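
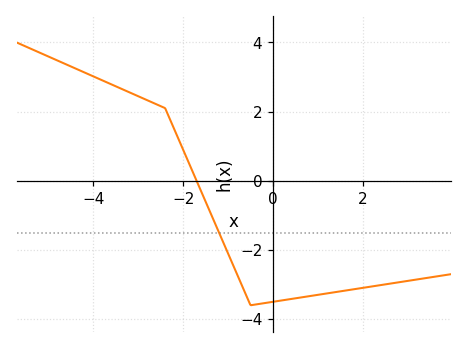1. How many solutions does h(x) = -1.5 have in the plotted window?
1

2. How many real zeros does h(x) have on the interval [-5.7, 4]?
1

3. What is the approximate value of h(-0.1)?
-3.52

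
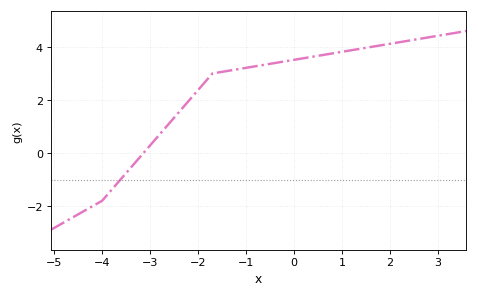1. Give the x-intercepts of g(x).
-3.2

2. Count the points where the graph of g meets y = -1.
1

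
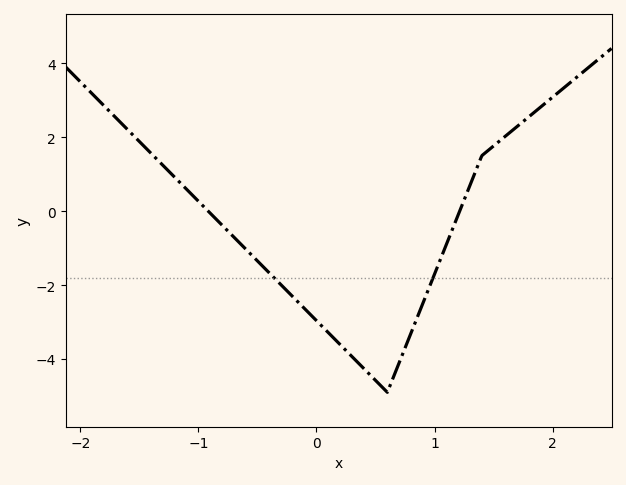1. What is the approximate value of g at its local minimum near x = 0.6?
-4.9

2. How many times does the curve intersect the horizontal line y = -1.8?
2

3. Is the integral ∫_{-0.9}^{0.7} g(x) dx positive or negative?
negative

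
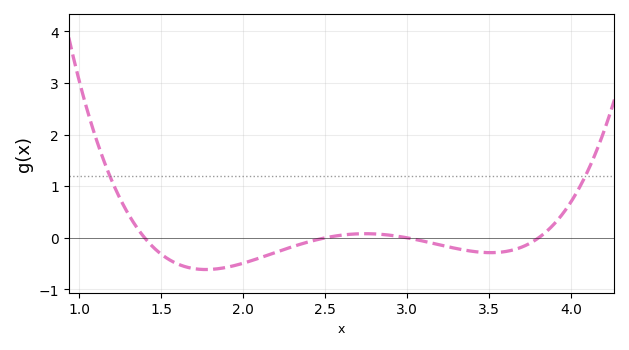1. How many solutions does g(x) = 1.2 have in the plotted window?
2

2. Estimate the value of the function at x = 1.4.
0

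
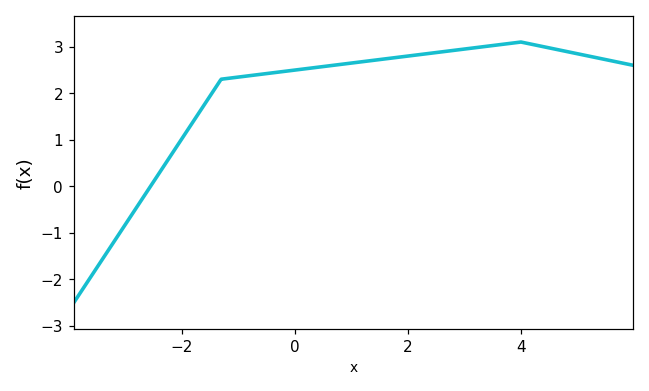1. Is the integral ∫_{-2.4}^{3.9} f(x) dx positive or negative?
positive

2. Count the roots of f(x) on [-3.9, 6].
1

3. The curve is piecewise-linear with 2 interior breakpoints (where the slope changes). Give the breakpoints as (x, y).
(-1.3, 2.3); (4, 3.1)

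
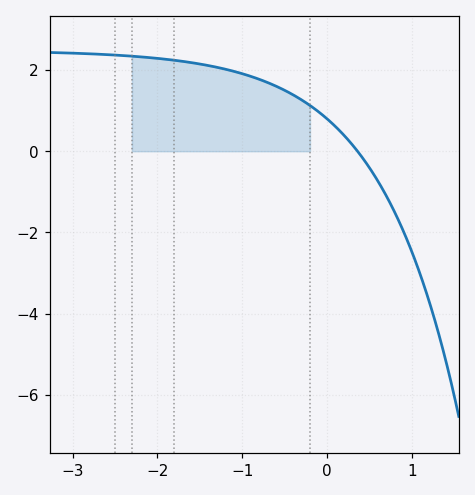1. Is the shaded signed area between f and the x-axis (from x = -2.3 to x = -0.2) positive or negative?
positive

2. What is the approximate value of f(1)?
-2.4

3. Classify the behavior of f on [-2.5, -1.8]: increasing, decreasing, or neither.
decreasing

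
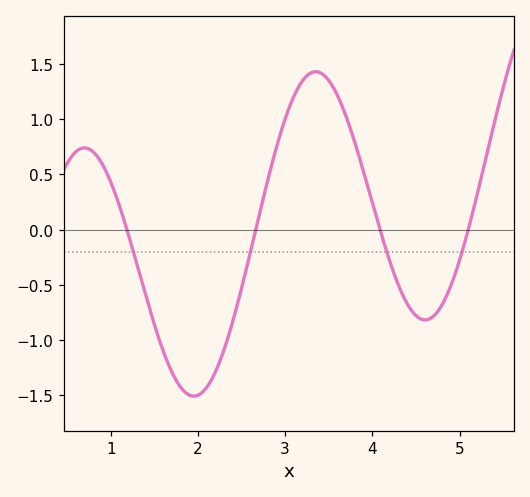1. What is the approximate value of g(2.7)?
0.1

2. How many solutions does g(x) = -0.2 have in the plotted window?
4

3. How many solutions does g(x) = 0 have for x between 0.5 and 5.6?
4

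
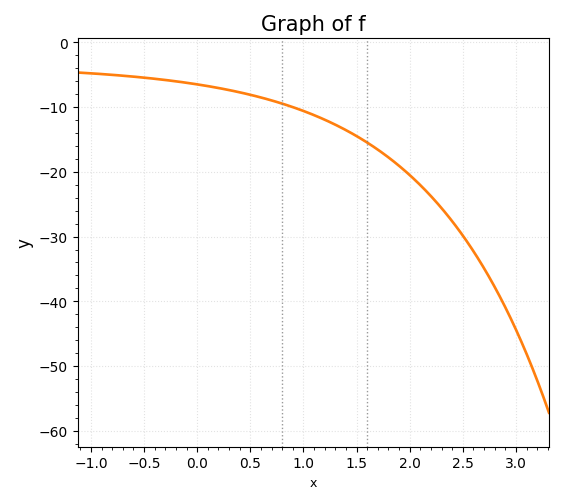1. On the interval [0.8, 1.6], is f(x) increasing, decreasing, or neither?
decreasing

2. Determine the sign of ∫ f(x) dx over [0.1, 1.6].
negative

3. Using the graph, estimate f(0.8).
-9.47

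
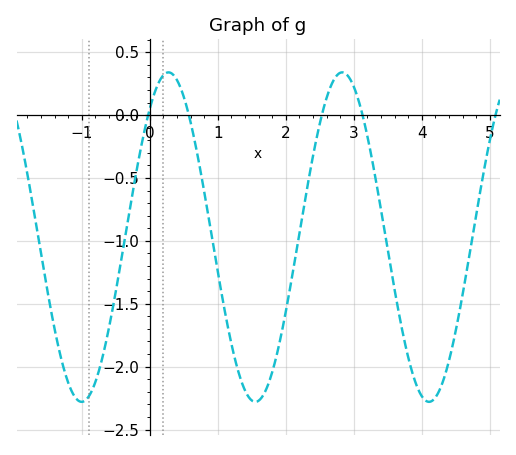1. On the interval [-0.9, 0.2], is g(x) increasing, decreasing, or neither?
increasing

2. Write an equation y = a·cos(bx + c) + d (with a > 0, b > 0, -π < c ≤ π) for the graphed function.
y = 1.31cos(2.46x - 0.68) - 0.97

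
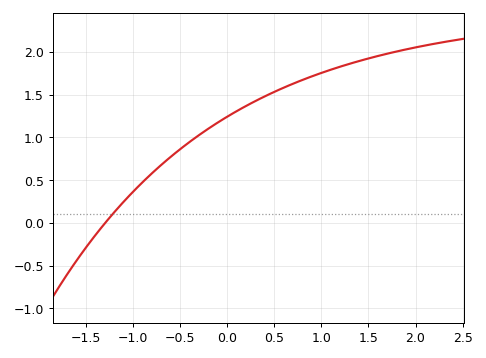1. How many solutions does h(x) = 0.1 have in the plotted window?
1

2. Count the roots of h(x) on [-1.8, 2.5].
1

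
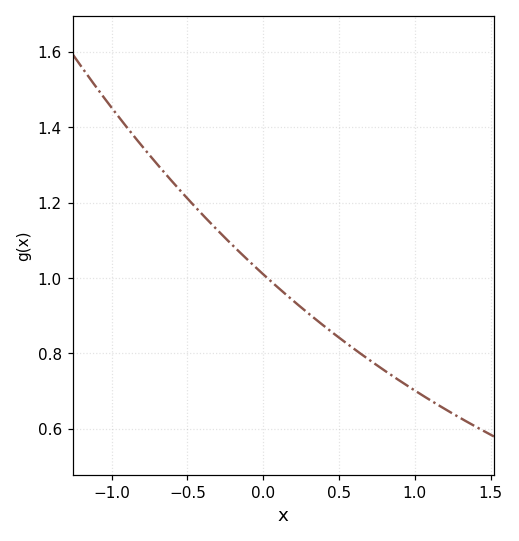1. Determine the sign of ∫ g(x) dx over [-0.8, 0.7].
positive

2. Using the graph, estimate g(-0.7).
1.3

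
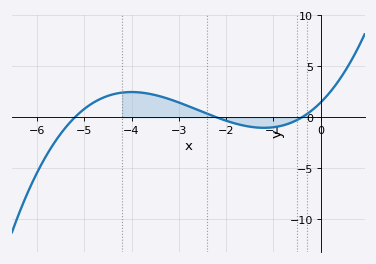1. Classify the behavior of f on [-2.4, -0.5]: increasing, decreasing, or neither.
neither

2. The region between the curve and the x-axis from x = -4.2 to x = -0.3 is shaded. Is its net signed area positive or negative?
positive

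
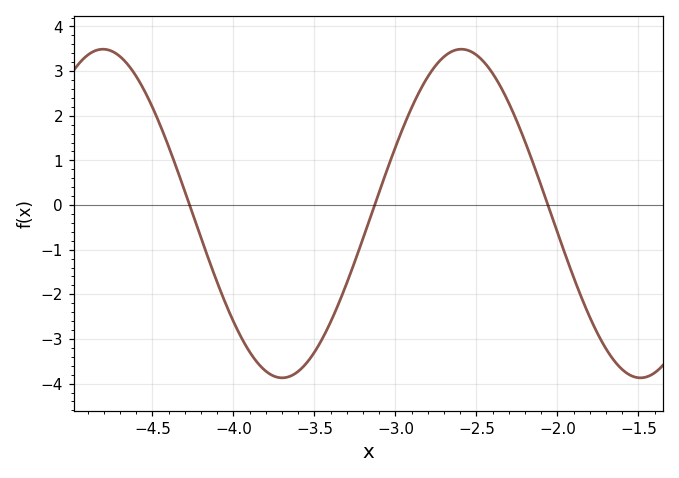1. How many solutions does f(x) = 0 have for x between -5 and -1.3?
3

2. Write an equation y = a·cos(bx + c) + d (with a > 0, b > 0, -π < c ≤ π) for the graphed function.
y = 3.68cos(2.84x + 1.08) - 0.19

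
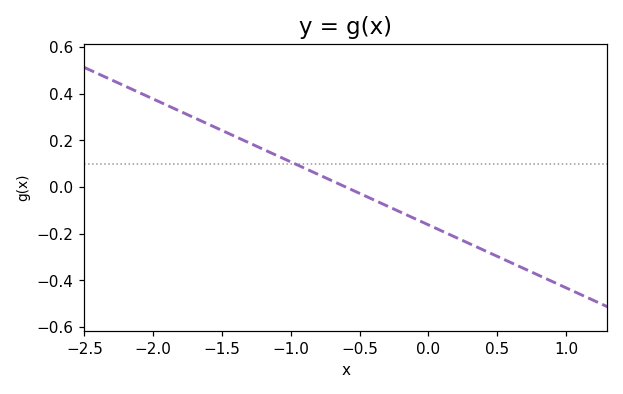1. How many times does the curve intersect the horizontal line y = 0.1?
1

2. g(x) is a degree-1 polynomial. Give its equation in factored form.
y = -0.27(x + 0.6)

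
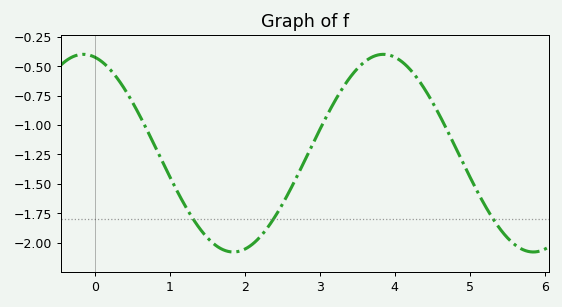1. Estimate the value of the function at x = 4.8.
-1.18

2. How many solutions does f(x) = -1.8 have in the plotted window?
3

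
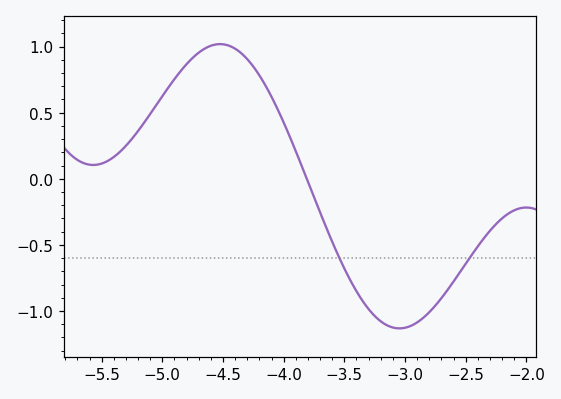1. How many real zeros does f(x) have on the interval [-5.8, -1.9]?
1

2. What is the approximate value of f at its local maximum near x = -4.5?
1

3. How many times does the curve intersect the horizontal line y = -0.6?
2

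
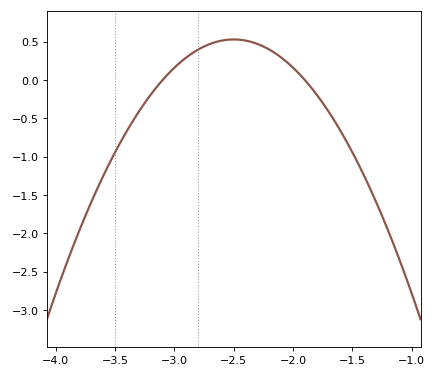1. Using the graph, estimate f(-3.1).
0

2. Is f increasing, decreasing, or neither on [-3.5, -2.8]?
increasing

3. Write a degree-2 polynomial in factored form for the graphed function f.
y = -1.47(x + 3.1)(x + 1.9)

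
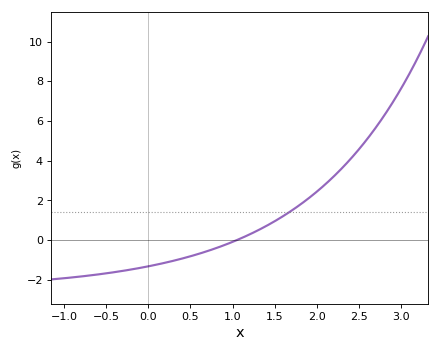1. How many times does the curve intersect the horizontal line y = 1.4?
1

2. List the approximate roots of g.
1.05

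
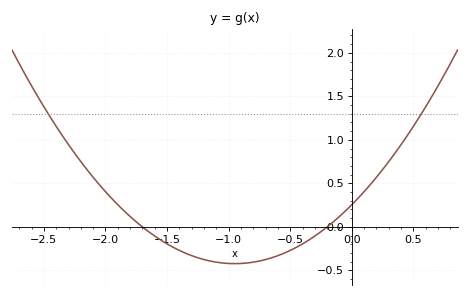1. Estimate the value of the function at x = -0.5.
-0.25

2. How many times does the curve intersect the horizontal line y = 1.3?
2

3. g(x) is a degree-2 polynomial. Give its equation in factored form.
y = 0.75(x + 1.7)(x + 0.2)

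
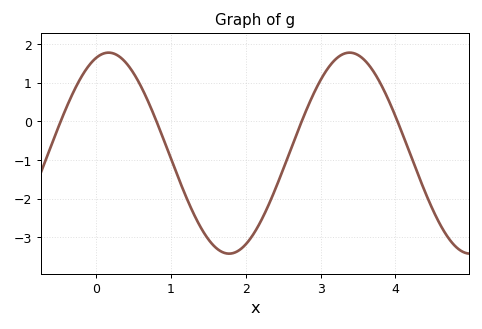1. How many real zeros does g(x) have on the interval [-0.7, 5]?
4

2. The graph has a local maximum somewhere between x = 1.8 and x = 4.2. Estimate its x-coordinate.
3.4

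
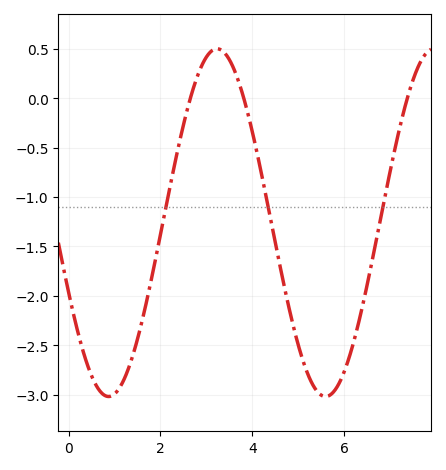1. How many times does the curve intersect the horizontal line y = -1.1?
3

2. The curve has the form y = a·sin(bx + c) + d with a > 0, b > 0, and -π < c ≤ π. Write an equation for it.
y = 1.76sin(1.3x - 2.7) - 1.26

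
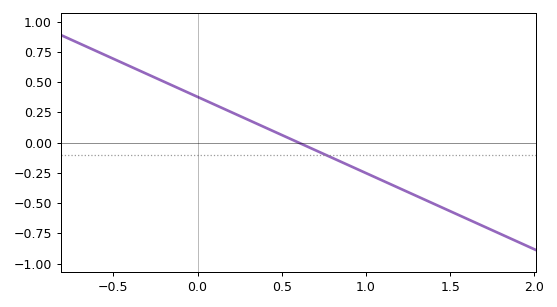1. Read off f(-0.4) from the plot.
0.63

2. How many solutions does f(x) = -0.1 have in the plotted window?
1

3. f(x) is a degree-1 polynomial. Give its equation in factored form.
y = -0.63(x - 0.6)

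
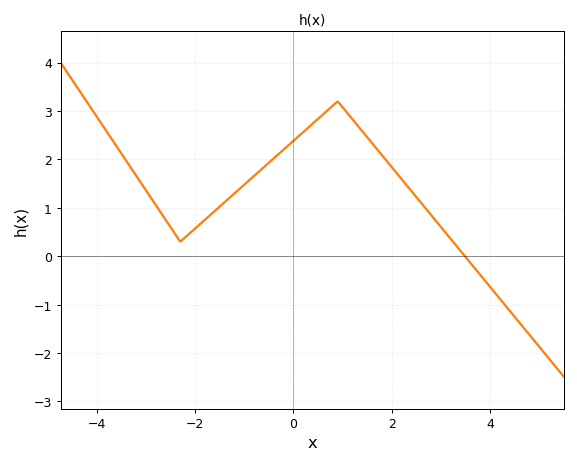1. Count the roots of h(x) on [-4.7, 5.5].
1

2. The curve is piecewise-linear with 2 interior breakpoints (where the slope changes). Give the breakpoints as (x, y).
(-2.3, 0.3); (0.9, 3.2)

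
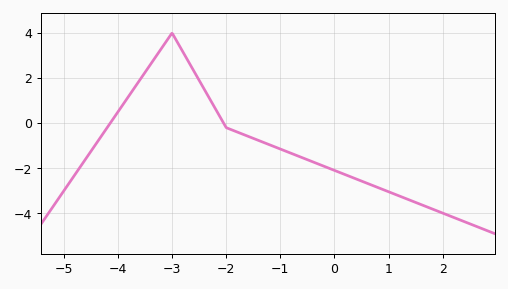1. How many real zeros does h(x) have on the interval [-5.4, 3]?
2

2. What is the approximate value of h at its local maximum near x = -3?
4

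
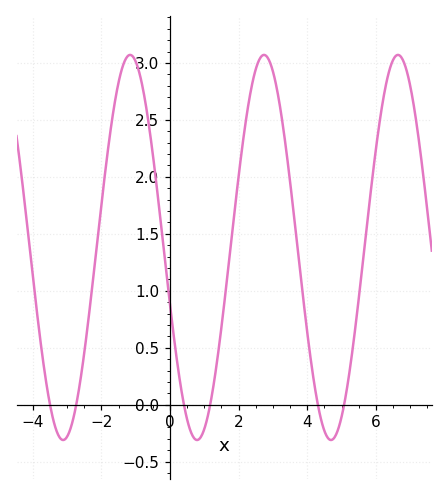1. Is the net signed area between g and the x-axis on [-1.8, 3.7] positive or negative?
positive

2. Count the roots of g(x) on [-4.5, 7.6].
6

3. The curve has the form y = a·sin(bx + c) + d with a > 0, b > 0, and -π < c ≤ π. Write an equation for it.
y = 1.69sin(1.61x - 2.84) + 1.38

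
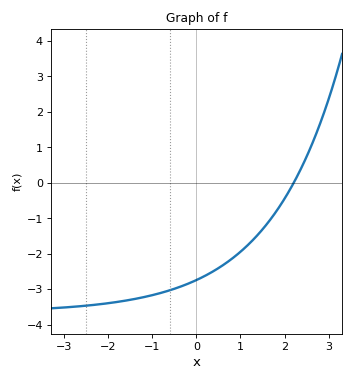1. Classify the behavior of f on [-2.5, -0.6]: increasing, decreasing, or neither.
increasing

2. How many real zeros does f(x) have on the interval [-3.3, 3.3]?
1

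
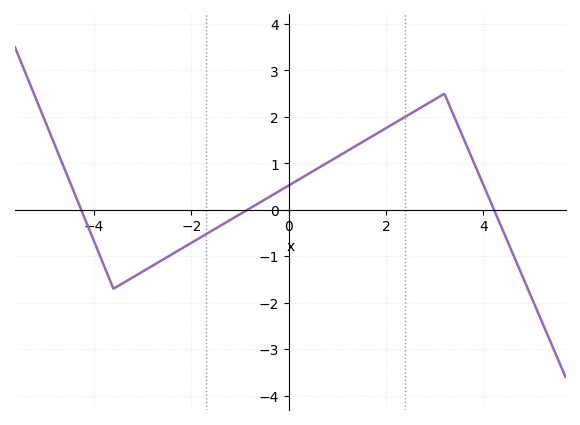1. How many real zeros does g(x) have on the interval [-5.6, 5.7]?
3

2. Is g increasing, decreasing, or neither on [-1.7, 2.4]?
increasing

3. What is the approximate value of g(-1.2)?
-0.218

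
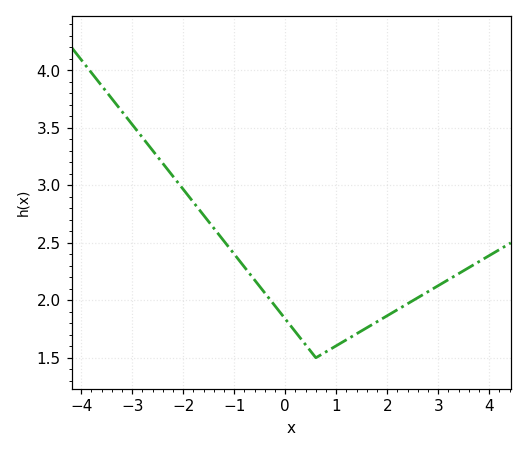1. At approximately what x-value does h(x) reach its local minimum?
0.6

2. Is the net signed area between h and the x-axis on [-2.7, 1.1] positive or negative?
positive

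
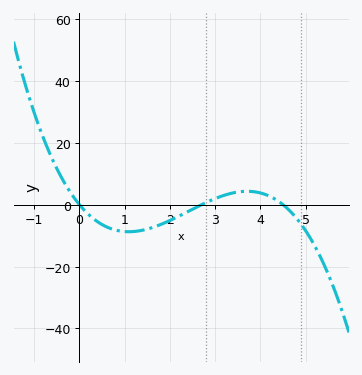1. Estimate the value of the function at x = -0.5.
12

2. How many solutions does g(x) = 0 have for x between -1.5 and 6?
3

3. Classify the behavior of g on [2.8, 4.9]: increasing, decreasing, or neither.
neither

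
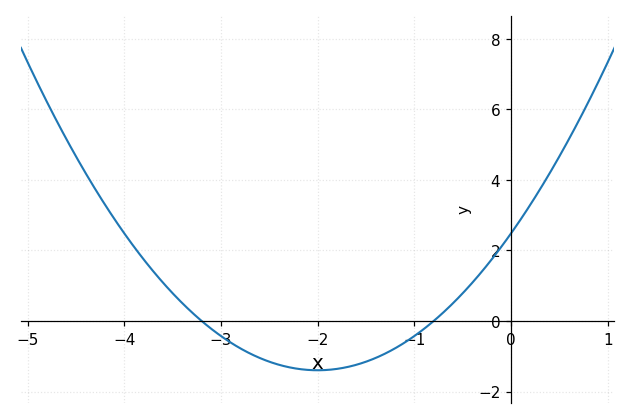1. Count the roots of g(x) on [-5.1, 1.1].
2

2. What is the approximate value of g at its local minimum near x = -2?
-1.4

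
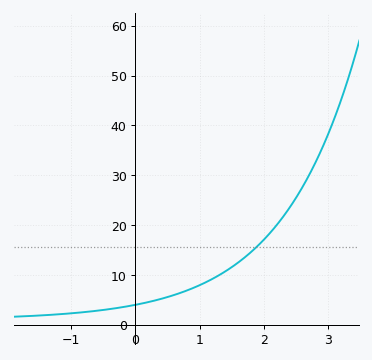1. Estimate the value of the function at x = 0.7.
6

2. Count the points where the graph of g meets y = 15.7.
1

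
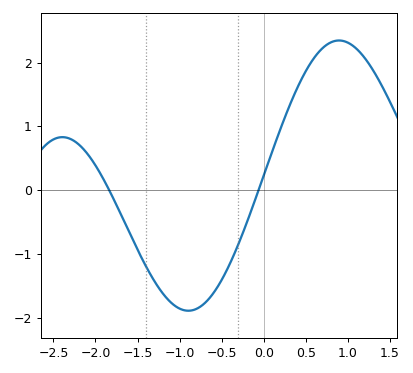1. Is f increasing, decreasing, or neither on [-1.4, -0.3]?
neither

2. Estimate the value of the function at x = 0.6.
2.1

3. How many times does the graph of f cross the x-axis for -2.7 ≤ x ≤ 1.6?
2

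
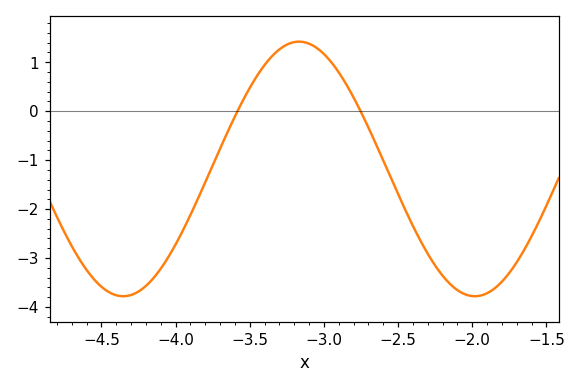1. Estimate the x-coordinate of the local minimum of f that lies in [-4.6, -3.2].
-4.35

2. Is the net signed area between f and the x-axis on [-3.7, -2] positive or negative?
negative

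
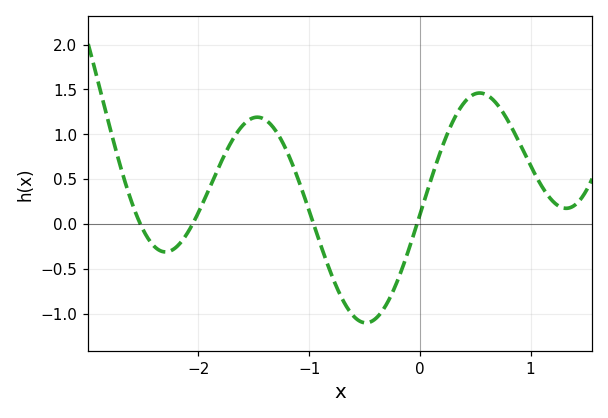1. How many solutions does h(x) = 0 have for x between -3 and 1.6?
4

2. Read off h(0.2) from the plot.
0.85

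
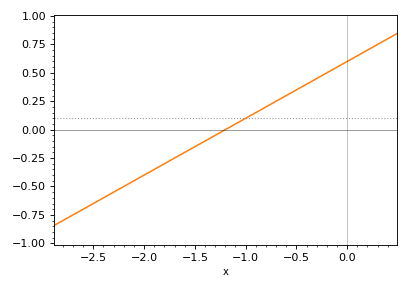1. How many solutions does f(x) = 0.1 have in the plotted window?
1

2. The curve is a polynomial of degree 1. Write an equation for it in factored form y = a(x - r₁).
y = 0.5(x + 1.2)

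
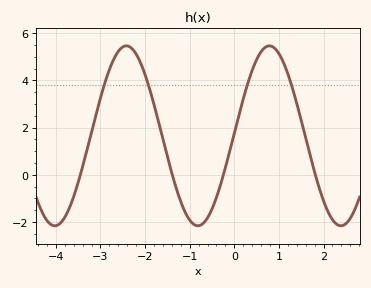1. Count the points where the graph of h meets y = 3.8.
4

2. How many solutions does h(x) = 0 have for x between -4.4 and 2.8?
4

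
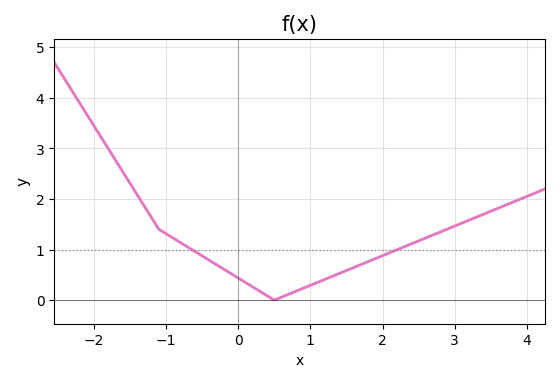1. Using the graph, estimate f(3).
1.5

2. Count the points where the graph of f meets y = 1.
2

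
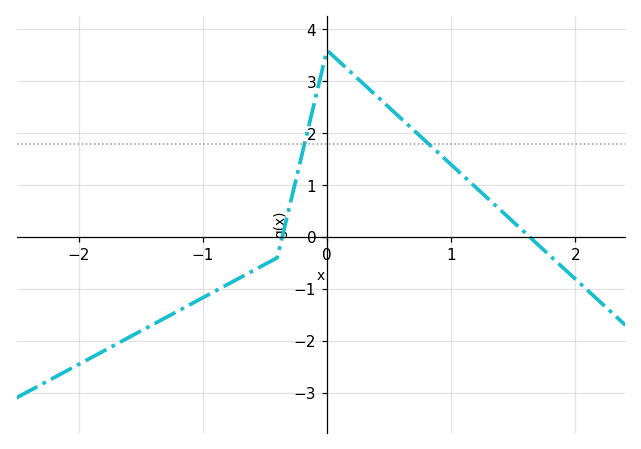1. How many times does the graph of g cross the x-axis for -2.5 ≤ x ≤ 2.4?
2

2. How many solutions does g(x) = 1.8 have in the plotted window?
2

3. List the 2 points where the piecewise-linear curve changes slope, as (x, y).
(-0.4, -0.4); (0, 3.6)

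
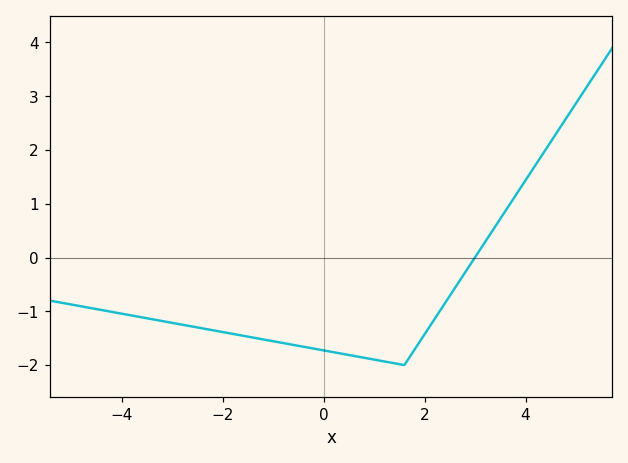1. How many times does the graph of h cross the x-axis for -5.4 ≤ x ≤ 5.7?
1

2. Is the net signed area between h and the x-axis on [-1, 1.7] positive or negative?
negative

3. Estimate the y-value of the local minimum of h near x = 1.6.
-2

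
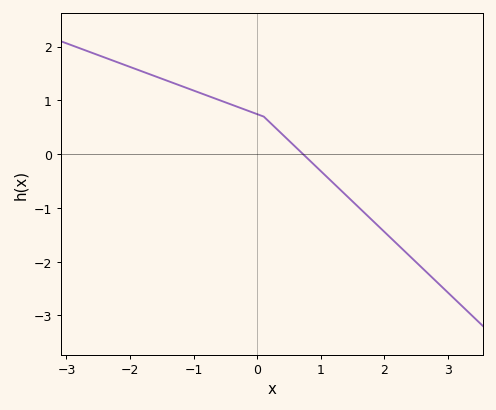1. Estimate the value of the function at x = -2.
1.6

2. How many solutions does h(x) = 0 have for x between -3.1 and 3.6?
1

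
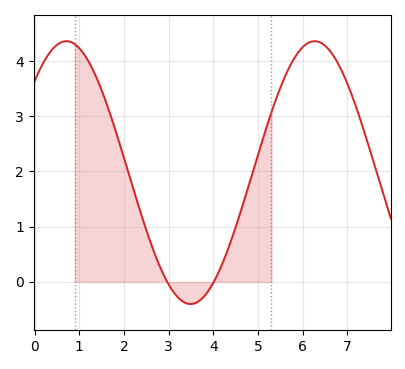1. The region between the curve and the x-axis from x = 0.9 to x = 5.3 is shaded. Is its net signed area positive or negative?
positive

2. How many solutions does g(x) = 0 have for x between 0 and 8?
2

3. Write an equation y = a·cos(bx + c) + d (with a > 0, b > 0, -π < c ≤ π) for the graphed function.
y = 2.38cos(1.13x - 0.8) + 1.98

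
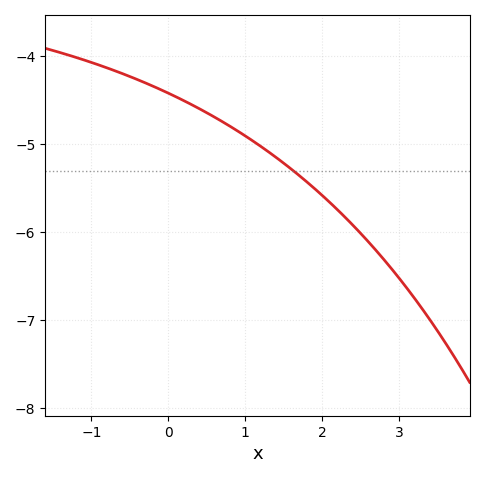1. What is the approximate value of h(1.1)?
-4.96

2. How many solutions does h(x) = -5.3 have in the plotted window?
1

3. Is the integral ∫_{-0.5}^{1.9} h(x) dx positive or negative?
negative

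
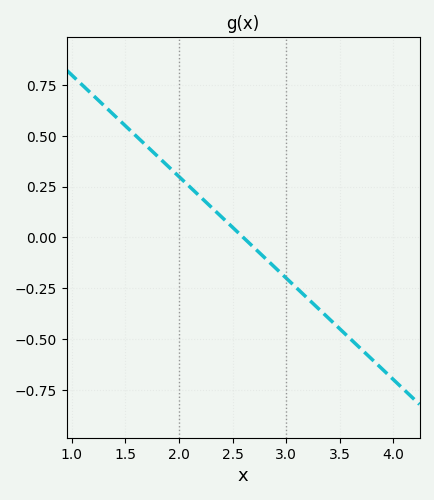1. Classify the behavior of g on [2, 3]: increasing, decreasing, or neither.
decreasing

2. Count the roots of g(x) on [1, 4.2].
1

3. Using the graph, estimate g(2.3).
0.15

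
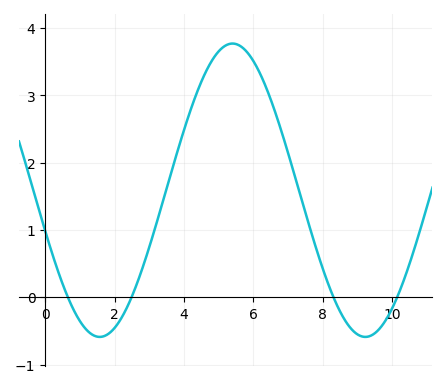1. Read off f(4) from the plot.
2.5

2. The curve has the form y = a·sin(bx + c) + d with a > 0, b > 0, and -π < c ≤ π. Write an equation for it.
y = 2.18sin(0.82x - 2.9) + 1.59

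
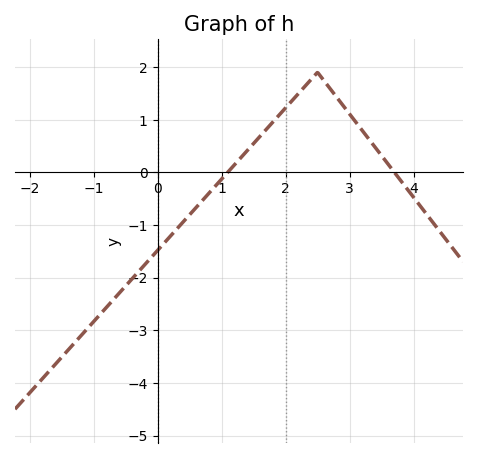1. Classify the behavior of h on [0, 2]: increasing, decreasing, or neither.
increasing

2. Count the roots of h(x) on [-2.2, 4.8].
2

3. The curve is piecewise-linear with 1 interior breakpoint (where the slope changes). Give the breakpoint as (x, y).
(2.5, 1.9)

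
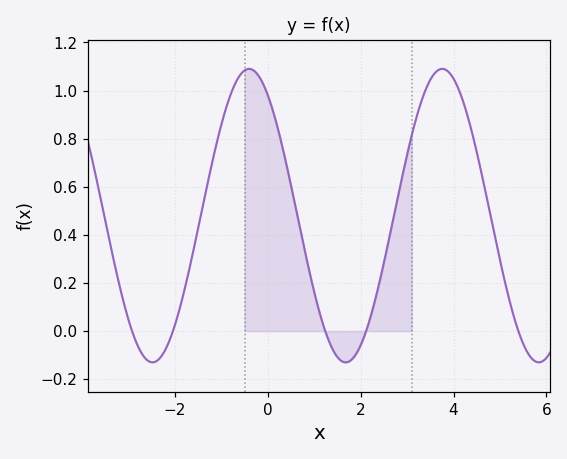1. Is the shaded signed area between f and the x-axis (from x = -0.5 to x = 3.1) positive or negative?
positive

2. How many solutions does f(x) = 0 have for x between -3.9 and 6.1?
5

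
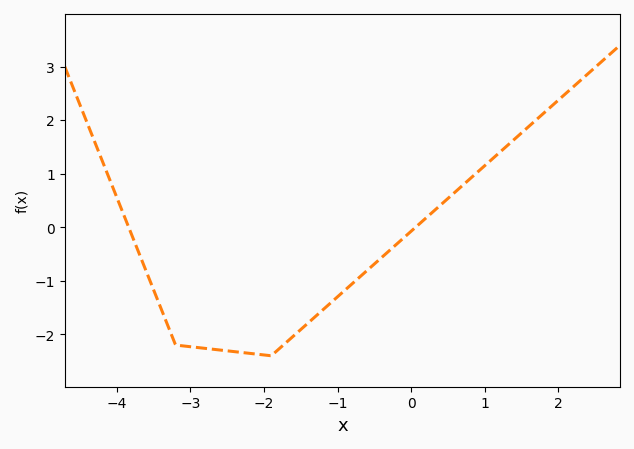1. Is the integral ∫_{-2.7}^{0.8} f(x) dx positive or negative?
negative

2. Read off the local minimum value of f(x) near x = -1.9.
-2.4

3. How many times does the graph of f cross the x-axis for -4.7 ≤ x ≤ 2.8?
2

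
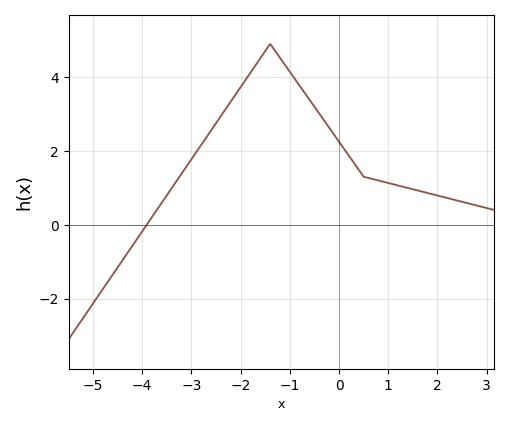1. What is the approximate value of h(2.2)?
0.8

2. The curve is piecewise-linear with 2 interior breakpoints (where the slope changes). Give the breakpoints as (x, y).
(-1.4, 4.9); (0.5, 1.3)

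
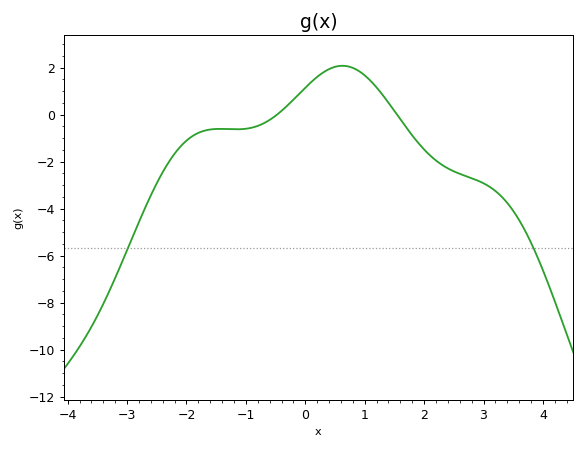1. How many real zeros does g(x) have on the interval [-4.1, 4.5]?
2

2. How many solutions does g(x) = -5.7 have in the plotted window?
2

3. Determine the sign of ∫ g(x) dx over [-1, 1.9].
positive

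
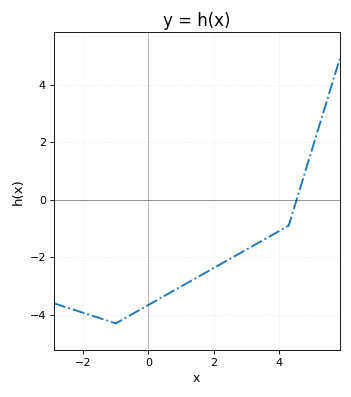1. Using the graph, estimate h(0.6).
-3.27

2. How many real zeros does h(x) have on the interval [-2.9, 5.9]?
1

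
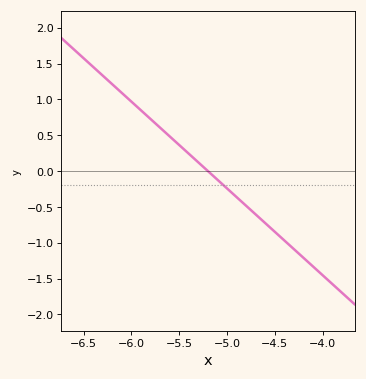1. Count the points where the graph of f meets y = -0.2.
1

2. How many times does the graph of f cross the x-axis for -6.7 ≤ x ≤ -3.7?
1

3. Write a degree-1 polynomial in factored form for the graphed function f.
y = -1.21(x + 5.2)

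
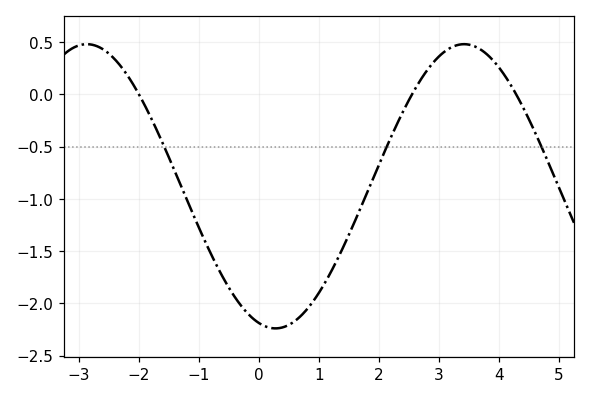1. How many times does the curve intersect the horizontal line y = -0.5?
3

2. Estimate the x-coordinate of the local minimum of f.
0.2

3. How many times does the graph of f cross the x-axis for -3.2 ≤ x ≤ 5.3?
3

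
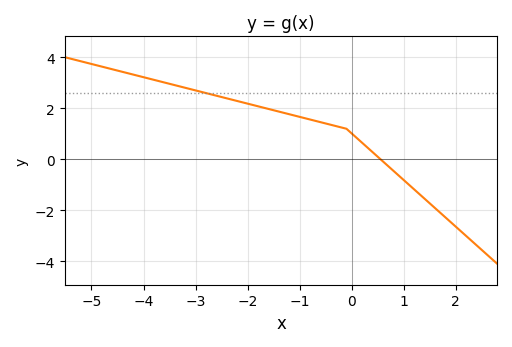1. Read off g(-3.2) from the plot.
2.8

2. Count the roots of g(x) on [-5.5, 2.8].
1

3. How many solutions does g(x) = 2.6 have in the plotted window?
1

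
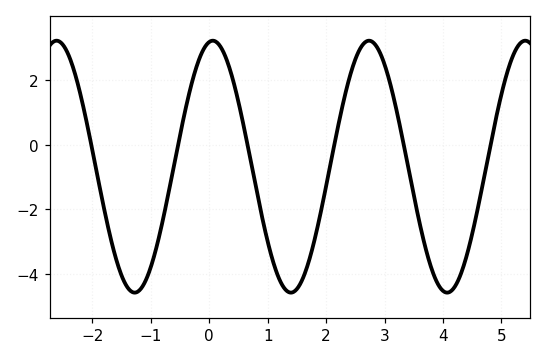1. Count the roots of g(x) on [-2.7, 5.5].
6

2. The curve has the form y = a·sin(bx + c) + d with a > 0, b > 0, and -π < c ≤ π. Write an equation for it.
y = 3.9sin(2.35x + 1.43) - 0.68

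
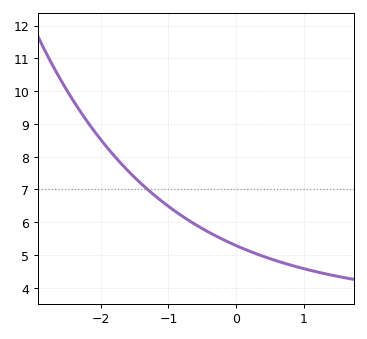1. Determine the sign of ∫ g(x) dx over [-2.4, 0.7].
positive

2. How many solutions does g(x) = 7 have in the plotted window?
1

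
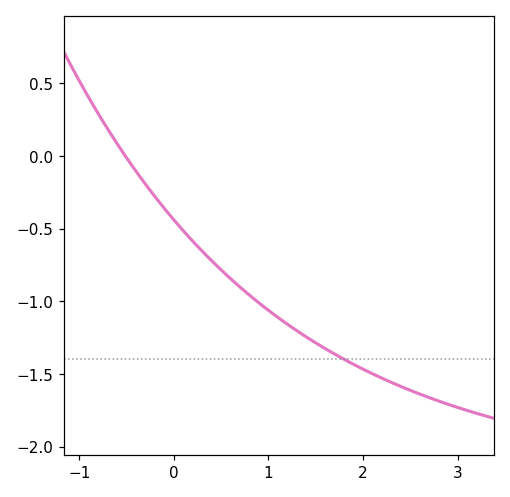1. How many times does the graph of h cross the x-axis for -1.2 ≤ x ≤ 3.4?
1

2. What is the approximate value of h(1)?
-1.06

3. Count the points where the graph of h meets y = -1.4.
1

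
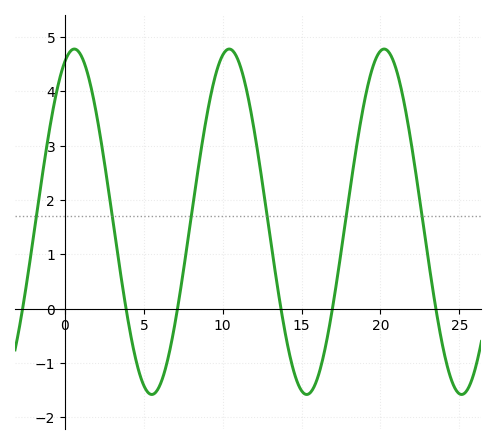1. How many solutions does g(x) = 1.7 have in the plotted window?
6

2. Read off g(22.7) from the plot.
1.57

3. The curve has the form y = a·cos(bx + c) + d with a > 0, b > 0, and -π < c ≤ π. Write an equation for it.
y = 3.18cos(0.64x - 0.382) + 1.6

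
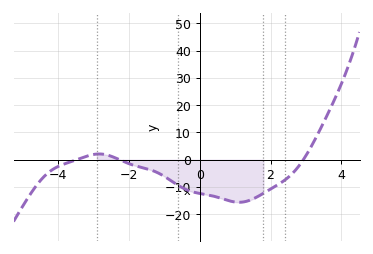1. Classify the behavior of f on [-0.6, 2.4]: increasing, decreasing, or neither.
neither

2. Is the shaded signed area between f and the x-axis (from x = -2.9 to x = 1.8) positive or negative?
negative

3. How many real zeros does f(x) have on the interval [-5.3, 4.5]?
3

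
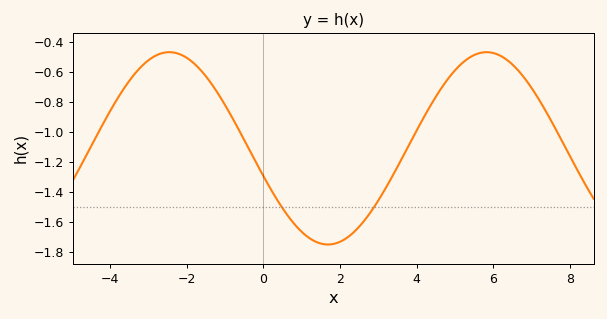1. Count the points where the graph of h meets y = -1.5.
2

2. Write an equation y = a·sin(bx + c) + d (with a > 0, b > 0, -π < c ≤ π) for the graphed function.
y = 0.64sin(0.76x - 2.9) - 1.11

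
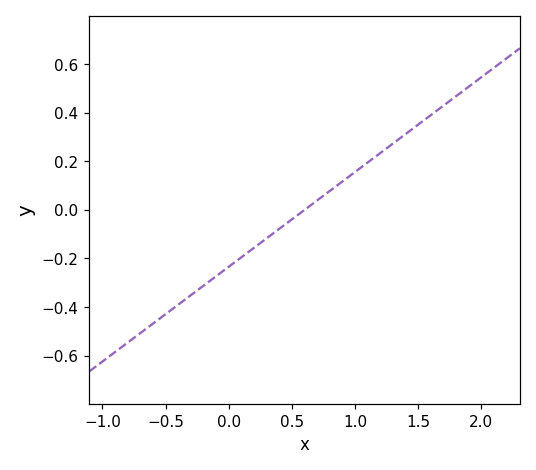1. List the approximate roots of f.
0.6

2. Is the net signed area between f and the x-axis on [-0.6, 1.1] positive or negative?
negative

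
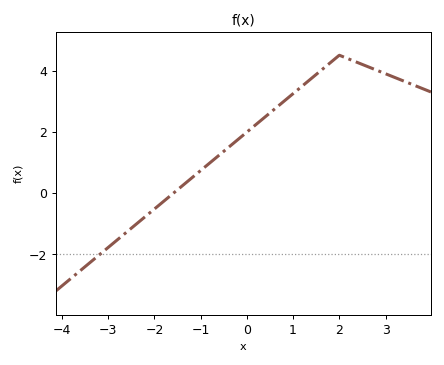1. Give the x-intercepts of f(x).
-1.59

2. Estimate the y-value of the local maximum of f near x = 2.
4.5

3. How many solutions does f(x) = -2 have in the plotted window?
1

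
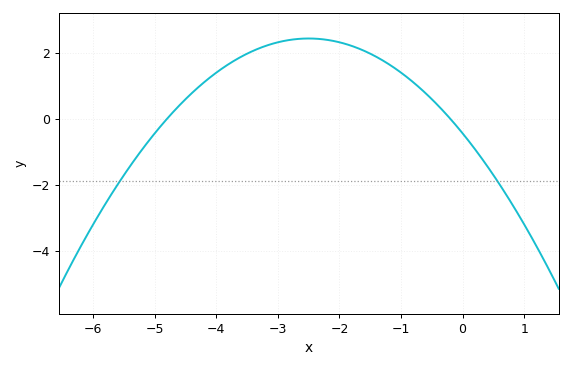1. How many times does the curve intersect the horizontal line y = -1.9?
2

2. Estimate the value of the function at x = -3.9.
1.6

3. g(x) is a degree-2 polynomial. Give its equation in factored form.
y = -0.46(x + 4.8)(x + 0.2)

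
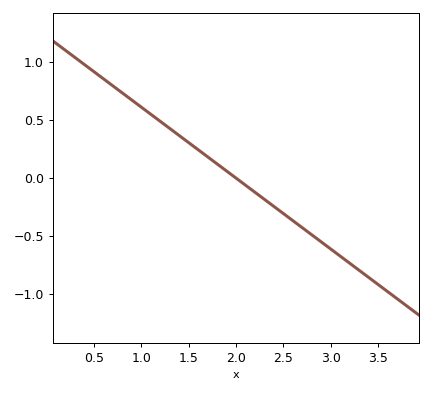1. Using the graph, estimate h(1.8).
0.1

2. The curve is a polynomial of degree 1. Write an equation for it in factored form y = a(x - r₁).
y = -0.61(x - 2)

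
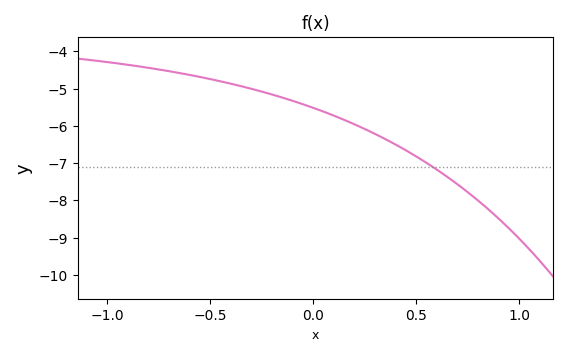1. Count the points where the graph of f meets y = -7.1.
1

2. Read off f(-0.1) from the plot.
-5.3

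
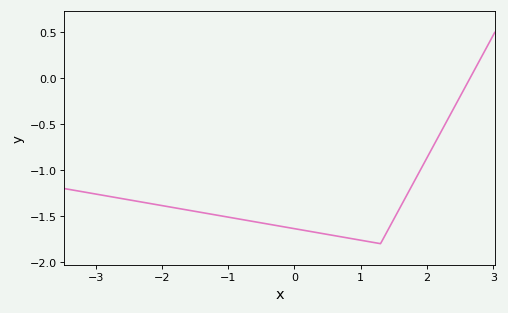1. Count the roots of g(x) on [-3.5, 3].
1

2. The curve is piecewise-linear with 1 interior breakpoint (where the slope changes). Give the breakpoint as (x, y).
(1.3, -1.8)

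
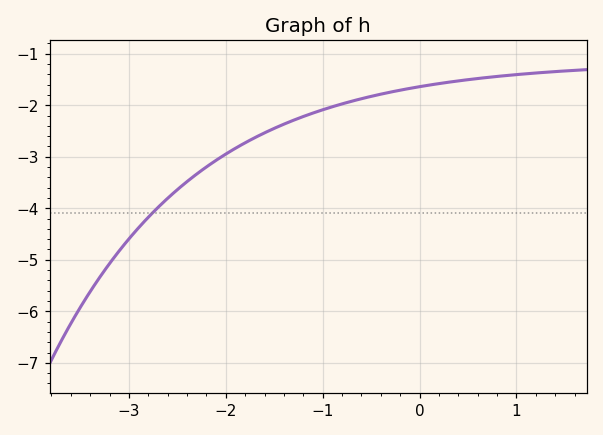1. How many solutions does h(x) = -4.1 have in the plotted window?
1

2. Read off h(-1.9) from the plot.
-2.83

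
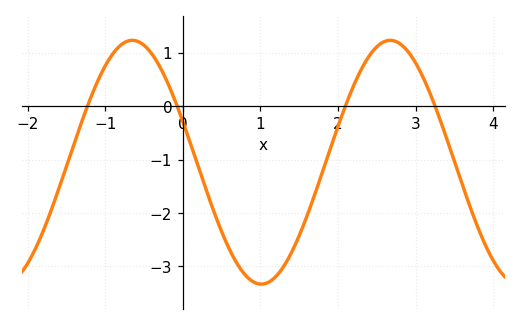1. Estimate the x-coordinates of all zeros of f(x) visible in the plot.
-1.2, -0.1, 2.1, 3.3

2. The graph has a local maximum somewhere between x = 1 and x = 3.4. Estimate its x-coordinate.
2.7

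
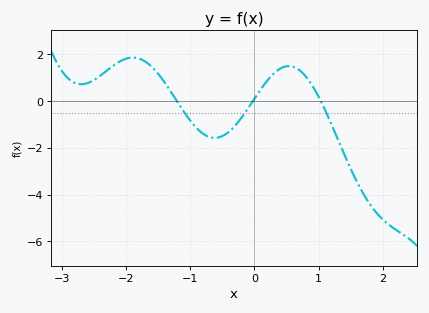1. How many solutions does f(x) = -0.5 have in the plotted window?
3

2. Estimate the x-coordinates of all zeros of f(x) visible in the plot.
-1.2, 0, 1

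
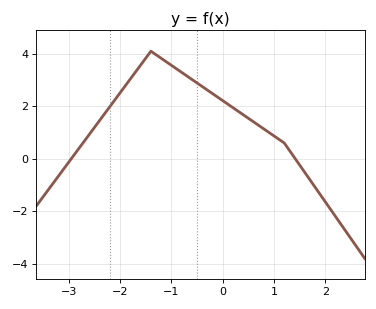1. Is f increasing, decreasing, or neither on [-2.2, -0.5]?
neither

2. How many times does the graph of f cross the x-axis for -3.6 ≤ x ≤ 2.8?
2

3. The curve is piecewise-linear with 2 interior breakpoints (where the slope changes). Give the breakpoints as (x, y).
(-1.4, 4.1); (1.2, 0.6)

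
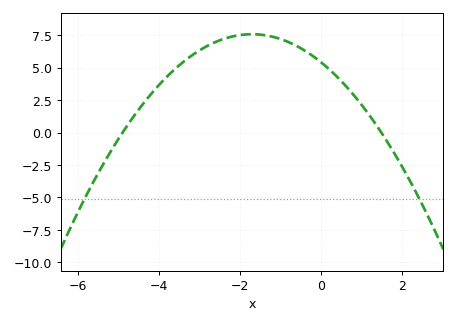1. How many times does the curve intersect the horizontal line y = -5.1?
2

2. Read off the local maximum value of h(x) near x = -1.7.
7.6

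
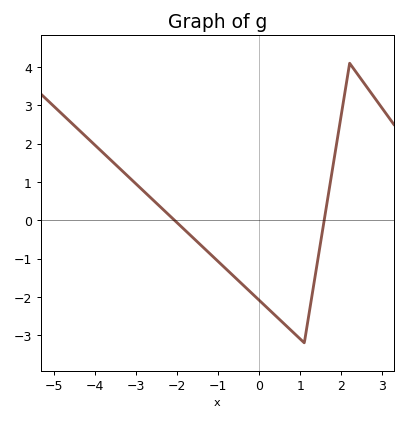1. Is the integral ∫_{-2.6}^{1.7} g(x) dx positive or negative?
negative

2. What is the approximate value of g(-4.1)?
2.07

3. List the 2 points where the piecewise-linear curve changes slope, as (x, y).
(1.1, -3.2); (2.2, 4.1)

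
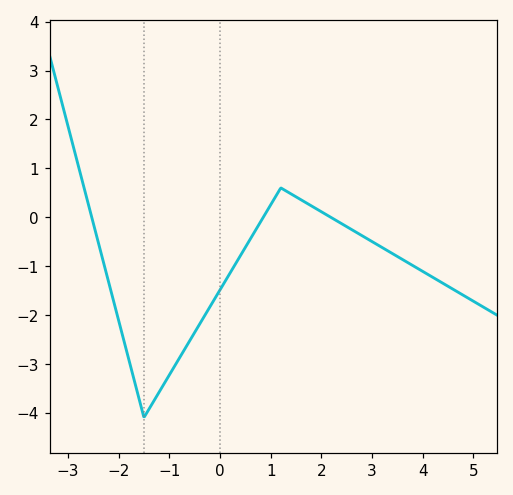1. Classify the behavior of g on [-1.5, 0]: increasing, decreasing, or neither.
increasing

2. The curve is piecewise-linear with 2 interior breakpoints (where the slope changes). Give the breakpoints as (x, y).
(-1.5, -4.1); (1.2, 0.6)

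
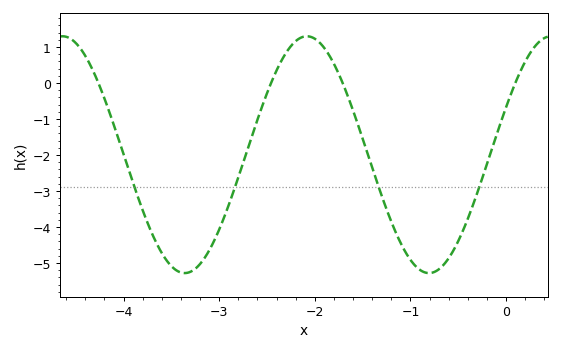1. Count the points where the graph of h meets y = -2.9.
4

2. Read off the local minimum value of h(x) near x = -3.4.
-5.3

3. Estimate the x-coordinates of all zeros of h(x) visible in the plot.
-4.3, -2.5, -1.7, 0.1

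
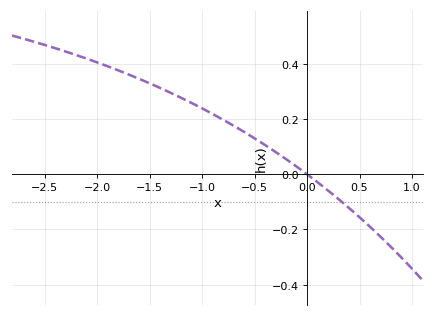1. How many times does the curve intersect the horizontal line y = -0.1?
1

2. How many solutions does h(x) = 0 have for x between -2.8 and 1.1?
1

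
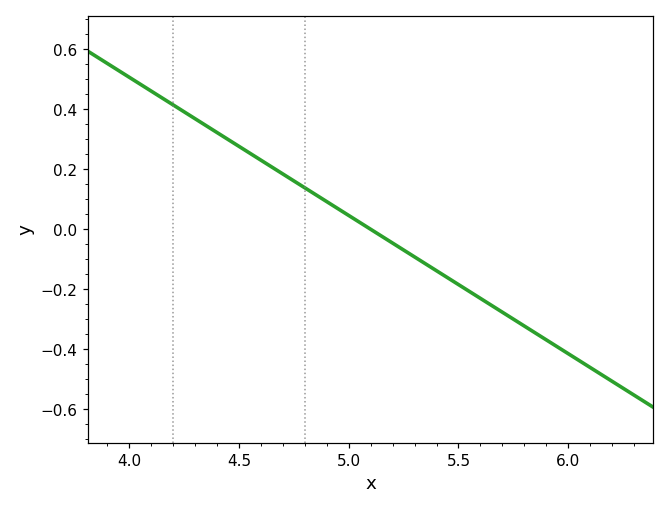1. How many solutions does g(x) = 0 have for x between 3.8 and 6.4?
1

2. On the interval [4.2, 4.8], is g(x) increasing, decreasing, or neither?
decreasing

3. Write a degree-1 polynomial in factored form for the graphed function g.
y = -0.46(x - 5.1)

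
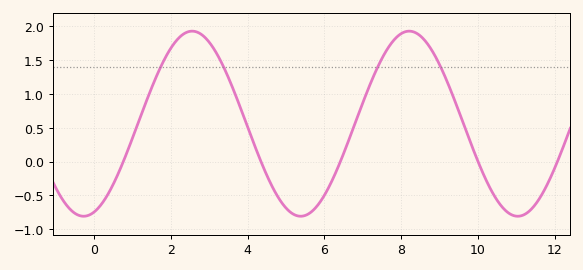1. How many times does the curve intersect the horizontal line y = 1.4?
4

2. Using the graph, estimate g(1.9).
1.59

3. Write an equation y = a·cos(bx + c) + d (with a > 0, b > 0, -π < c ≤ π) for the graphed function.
y = 1.37cos(1.11x - 2.83) + 0.56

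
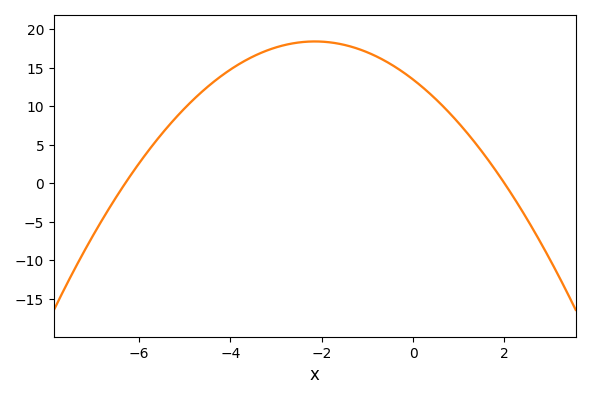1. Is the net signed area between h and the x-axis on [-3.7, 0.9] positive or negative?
positive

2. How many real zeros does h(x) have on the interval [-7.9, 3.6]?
2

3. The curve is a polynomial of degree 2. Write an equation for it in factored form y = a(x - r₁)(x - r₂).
y = -1.07(x + 6.3)(x - 2)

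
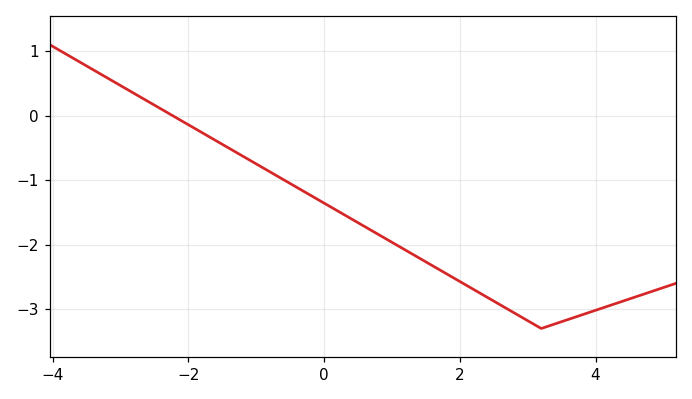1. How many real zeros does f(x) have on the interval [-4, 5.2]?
1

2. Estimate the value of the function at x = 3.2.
-3.3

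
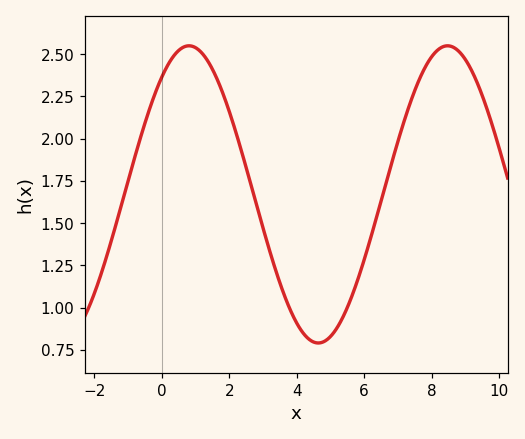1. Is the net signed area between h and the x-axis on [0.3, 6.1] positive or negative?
positive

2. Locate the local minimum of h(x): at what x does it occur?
4.64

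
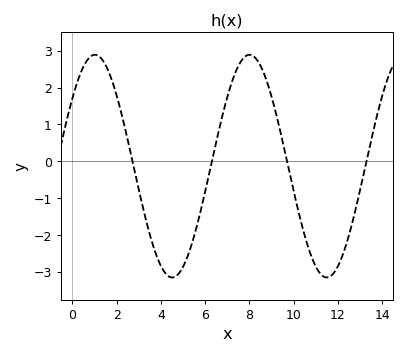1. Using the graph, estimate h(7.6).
2.69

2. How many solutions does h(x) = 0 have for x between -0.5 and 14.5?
4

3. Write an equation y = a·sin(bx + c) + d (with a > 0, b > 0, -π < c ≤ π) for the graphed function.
y = 3.02sin(0.9x + 0.652) - 0.13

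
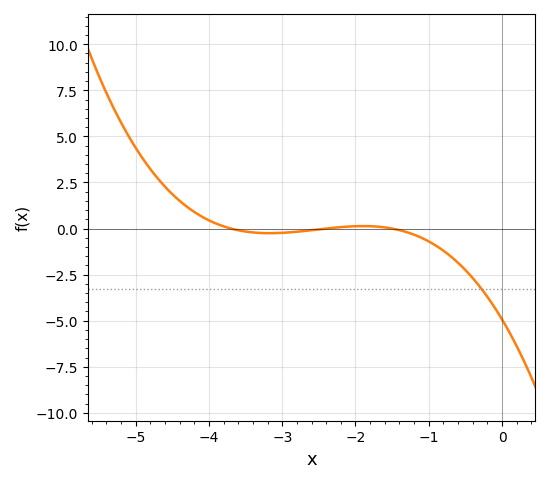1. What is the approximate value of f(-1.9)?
0.133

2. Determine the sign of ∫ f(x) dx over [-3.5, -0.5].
negative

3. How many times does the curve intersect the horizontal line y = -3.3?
1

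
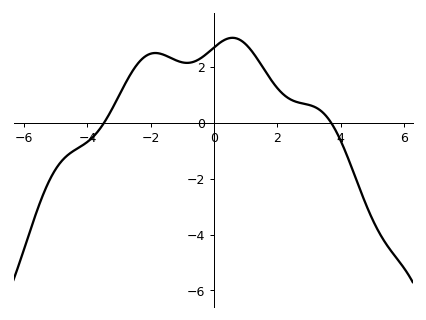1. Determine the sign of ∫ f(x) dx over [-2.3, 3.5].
positive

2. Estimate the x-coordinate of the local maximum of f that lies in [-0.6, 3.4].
0.582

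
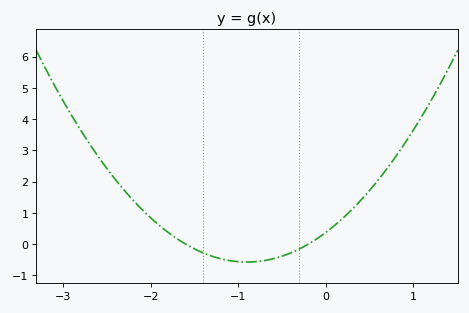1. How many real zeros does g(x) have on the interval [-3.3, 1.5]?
2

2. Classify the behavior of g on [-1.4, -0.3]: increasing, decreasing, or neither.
neither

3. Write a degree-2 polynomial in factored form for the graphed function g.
y = 1.17(x + 1.6)(x + 0.2)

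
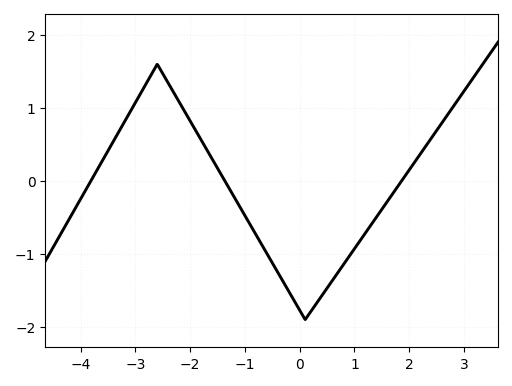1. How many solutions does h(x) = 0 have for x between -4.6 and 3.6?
3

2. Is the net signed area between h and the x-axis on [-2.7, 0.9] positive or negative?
negative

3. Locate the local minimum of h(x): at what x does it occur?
0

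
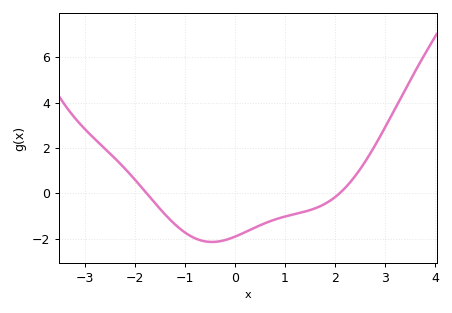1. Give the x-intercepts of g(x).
-1.8, 2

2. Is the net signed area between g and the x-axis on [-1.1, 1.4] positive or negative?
negative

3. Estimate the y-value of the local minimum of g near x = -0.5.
-2.2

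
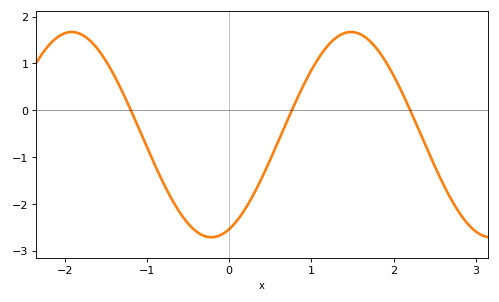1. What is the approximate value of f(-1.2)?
0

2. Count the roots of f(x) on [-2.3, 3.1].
3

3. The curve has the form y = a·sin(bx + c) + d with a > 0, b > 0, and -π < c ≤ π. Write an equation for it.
y = 2.19sin(1.9x - 1.2) - 0.52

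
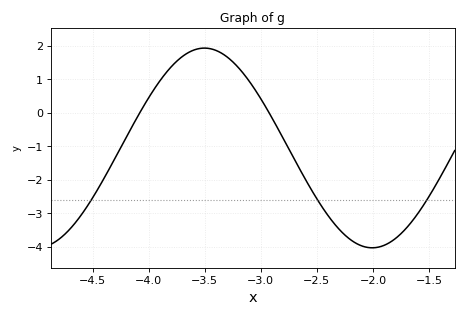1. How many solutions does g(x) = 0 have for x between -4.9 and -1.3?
2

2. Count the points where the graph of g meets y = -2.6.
3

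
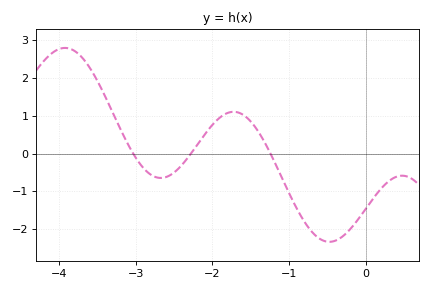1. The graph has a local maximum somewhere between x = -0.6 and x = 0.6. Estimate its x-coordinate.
0.5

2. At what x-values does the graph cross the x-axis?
-3, -2.3, -1.2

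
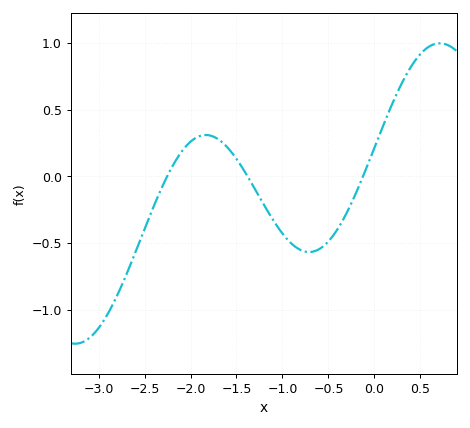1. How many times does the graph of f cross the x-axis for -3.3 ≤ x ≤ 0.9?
3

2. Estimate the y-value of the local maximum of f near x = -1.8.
0.311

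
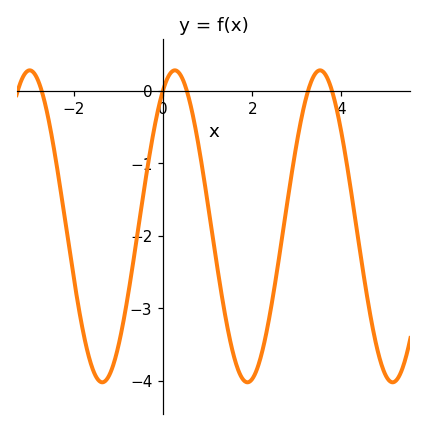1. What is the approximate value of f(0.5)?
0.062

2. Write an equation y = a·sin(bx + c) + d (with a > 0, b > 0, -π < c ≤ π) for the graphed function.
y = 2.15sin(1.93x + 1.06) - 1.87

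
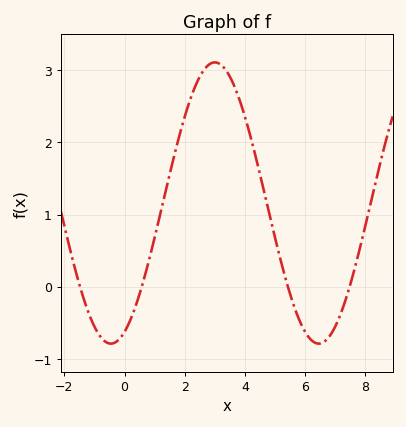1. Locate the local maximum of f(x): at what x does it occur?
3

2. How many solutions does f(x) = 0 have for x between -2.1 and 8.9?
4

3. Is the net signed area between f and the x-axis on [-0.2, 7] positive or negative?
positive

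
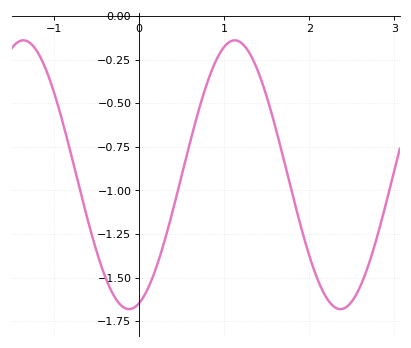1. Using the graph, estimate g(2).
-1.37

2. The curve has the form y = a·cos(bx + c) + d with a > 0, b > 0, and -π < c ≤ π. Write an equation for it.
y = 0.77cos(2.53x - 2.84) - 0.91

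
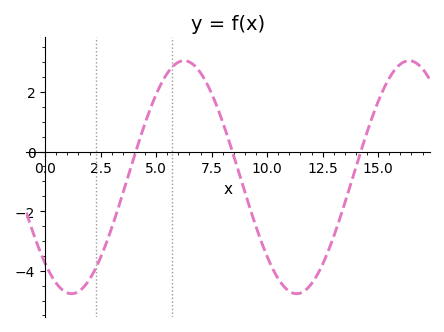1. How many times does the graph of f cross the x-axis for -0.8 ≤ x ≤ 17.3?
3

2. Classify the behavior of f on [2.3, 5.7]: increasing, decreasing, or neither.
increasing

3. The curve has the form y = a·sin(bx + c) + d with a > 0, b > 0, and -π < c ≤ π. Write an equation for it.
y = 3.91sin(0.62x - 2.31) - 0.86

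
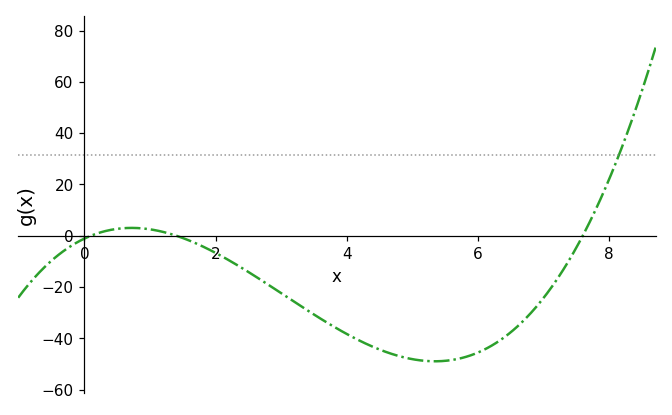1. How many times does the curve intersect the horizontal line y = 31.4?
1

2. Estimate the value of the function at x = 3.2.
-26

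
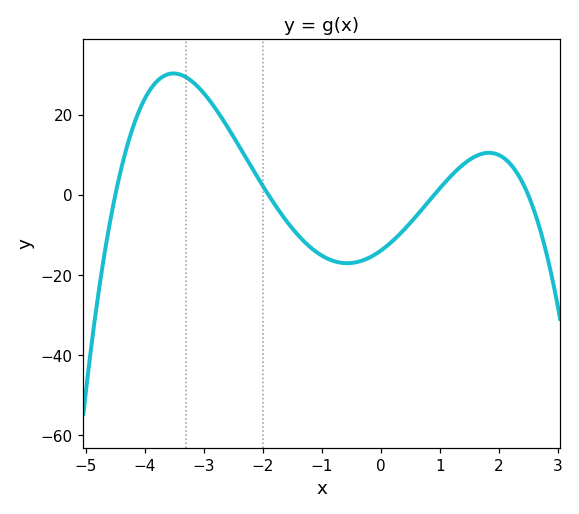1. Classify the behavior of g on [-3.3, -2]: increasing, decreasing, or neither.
decreasing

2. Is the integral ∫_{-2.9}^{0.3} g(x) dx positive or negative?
negative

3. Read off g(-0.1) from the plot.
-14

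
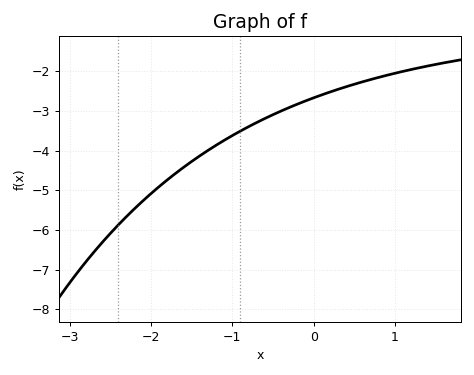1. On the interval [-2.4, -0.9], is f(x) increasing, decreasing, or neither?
increasing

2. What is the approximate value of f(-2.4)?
-5.87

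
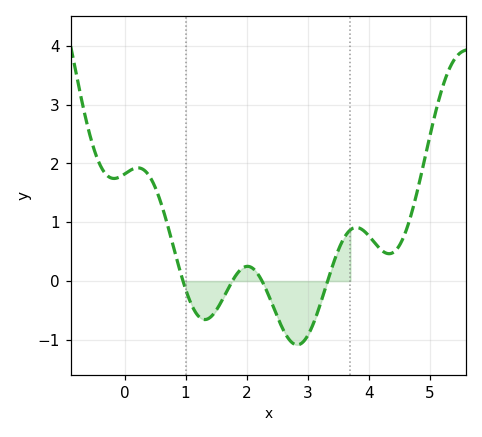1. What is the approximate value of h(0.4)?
1.8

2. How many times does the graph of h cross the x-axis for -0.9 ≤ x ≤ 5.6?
4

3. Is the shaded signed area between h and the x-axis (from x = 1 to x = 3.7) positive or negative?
negative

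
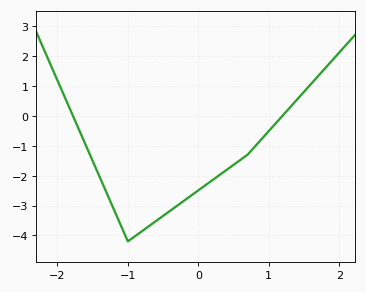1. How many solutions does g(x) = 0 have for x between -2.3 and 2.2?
2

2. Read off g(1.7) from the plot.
1.32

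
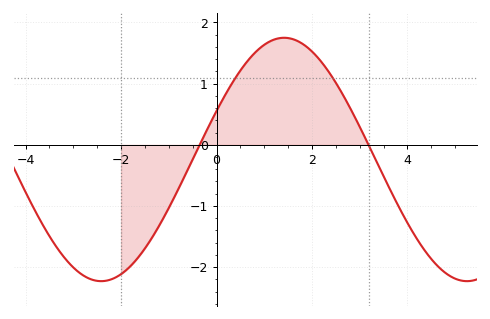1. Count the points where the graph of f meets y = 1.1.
2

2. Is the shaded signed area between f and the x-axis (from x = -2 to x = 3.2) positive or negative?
positive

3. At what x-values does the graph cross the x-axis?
-0.353, 3.18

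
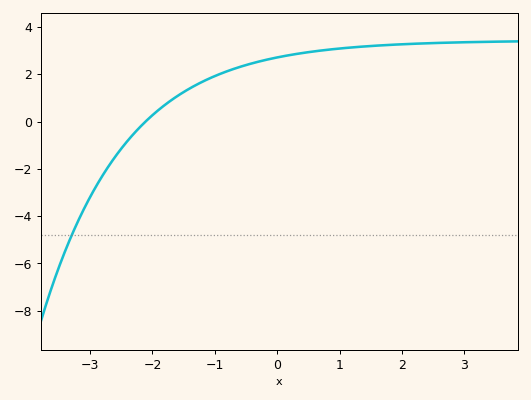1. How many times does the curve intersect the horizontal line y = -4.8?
1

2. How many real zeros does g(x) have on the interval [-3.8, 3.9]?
1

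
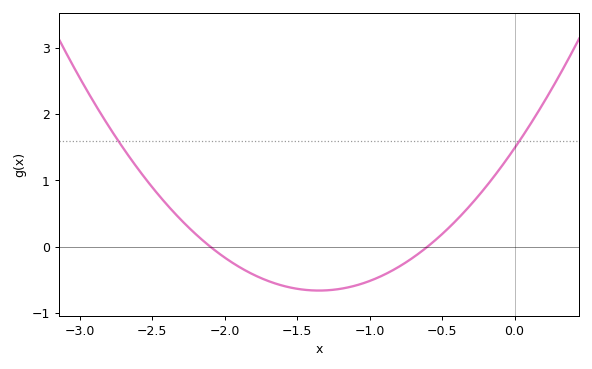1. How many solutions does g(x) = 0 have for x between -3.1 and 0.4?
2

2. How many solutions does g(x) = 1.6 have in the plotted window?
2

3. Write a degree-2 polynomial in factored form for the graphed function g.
y = 1.18(x + 2.1)(x + 0.6)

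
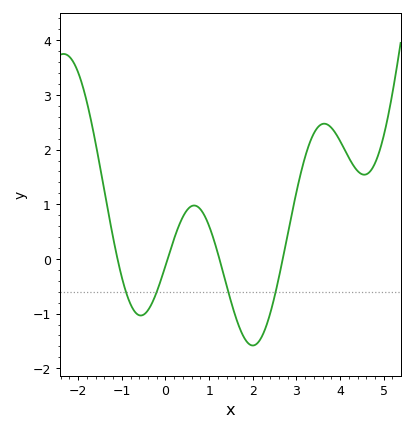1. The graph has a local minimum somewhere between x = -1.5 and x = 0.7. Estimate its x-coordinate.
-0.565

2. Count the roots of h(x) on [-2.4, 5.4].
4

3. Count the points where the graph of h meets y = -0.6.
4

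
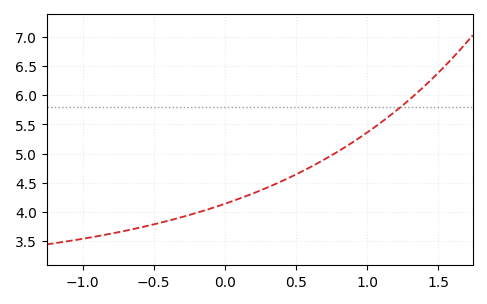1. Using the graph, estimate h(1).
5.36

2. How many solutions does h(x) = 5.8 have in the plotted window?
1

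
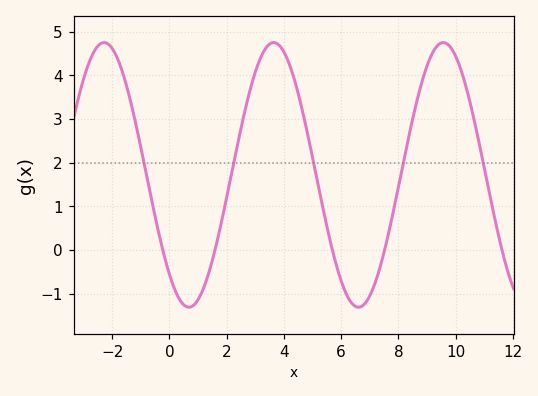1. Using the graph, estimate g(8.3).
2.4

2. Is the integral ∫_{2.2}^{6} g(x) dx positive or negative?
positive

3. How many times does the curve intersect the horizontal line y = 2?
5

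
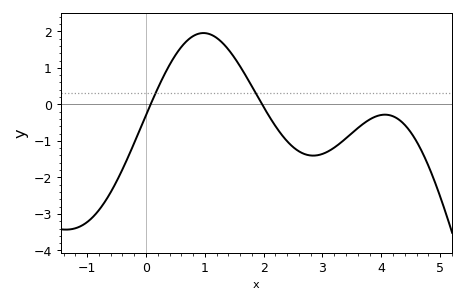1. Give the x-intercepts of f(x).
0.079, 1.97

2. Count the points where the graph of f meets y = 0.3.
2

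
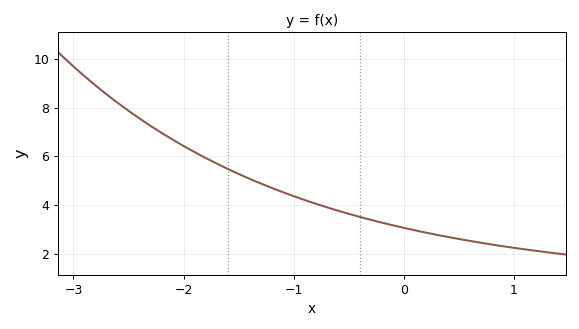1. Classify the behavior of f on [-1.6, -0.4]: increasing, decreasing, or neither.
decreasing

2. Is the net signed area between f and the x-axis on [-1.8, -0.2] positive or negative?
positive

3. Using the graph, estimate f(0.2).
2.86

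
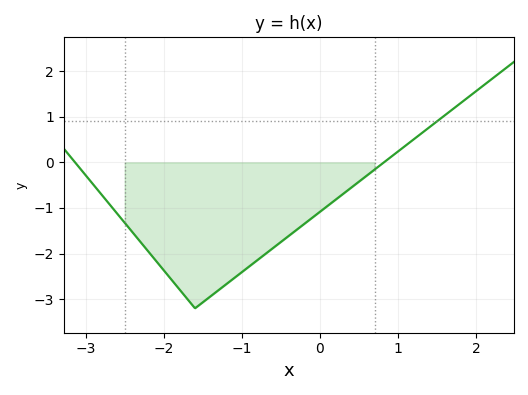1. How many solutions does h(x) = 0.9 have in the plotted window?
1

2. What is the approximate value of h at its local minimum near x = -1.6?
-3.2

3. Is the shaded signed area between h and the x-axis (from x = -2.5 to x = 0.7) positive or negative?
negative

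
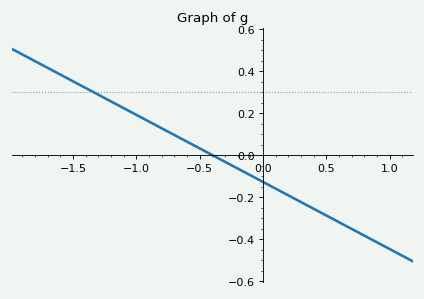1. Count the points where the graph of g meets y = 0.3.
1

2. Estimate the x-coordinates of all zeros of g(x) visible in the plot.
-0.4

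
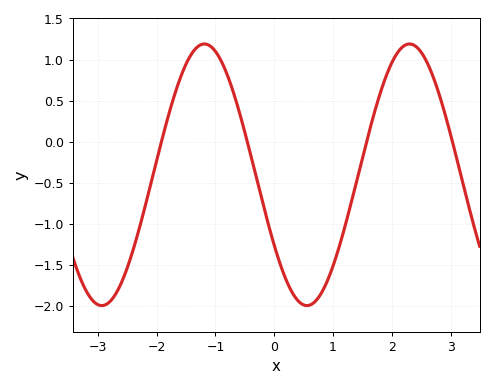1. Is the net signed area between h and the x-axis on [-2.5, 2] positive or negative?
negative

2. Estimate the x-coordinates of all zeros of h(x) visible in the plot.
-1.92, -0.458, 1.57, 3.03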